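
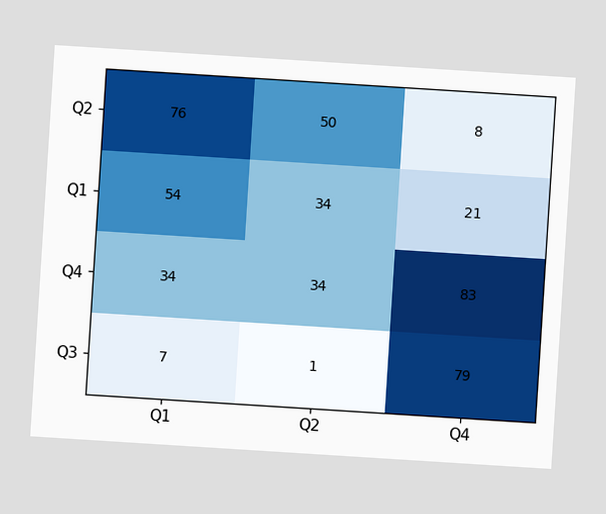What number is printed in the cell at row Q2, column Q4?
8

The chart is tilted about 4° clockwise. The (Q2, Q4) cell reads 8.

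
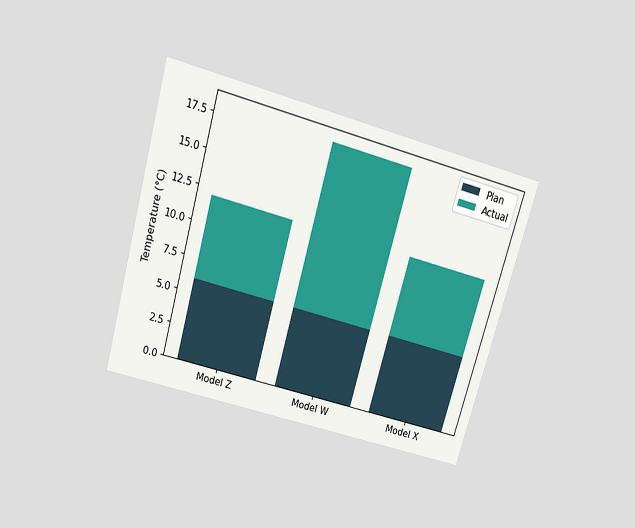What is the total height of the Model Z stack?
12°C

The chart is tilted about 16° clockwise and viewed slightly from above. The Model Z stack's top reaches 12°C on the y-axis.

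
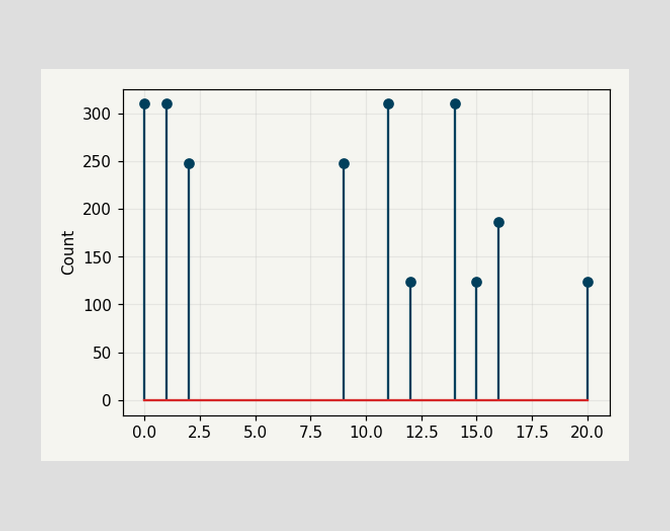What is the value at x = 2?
The stem at x=2 reaches 248.

248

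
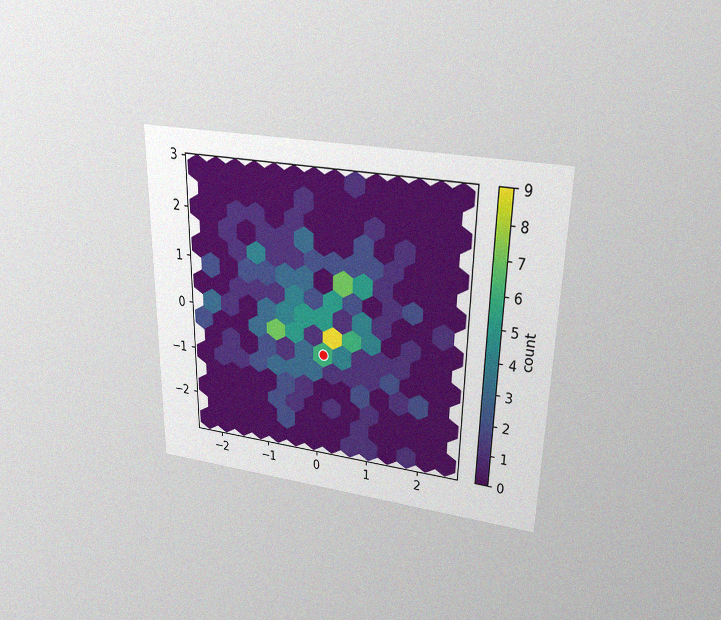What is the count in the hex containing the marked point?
The chart is viewed slightly from above, with some photo noise. The marked hex reads 6 on the colorbar.

6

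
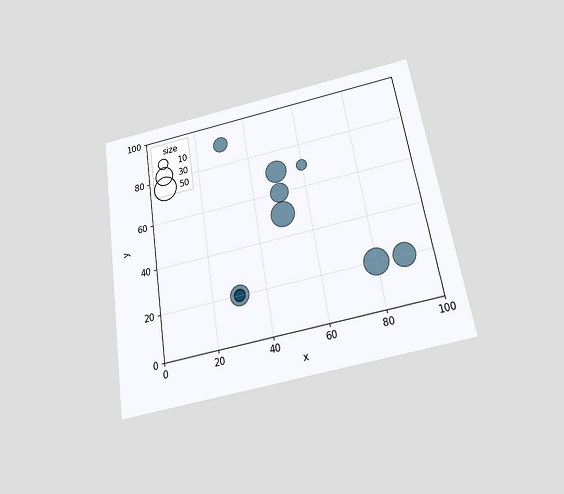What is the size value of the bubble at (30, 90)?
The chart is tilted about 9° counter-clockwise and viewed slightly from below. Matching the bubble at (30, 90) against the size legend gives 20.

20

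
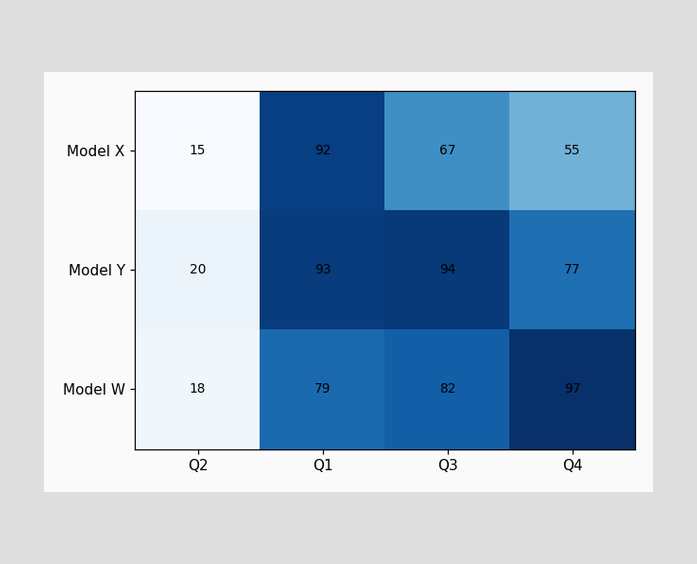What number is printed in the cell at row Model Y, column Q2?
20

The (Model Y, Q2) cell reads 20.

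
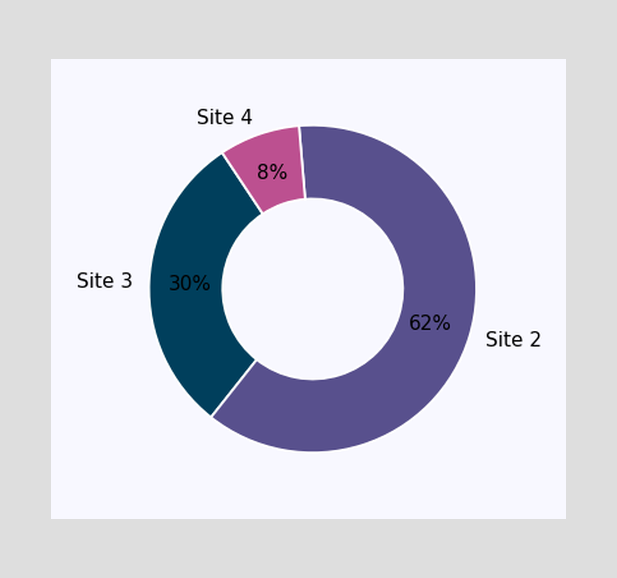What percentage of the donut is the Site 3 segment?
30%

The Site 3 segment takes up 30% of the ring.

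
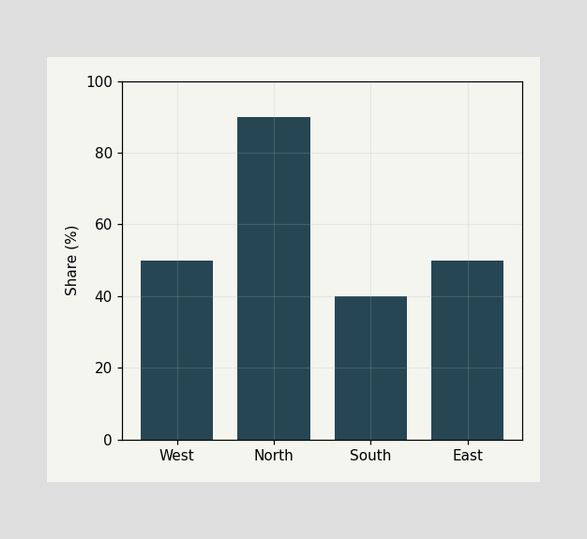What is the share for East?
50%

Reading along the chart's y-axis, the East bar reaches 50%.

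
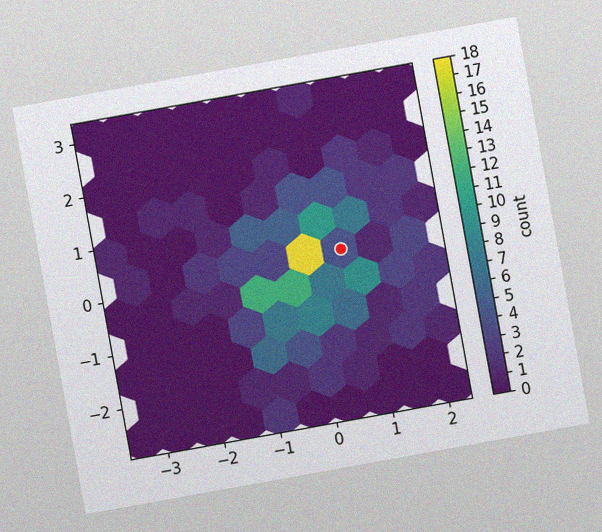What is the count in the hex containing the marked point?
The chart is tilted about 10° counter-clockwise, with some photo noise. The marked hex reads 4 on the colorbar.

4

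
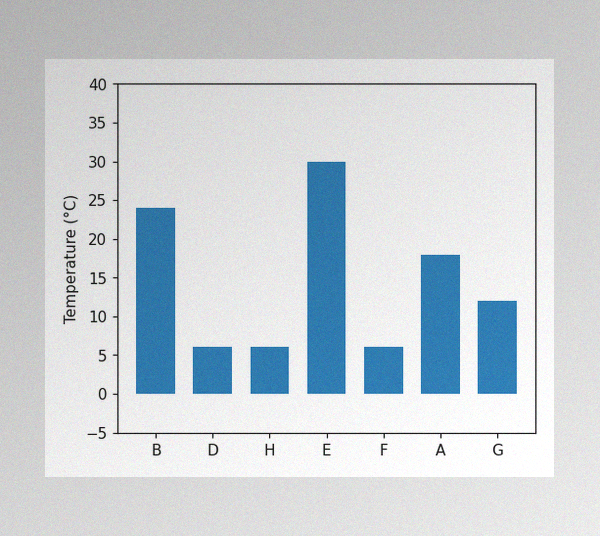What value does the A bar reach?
18°C

The image has some photo noise and uneven lighting. Reading along the chart's y-axis, the A bar reaches 18°C.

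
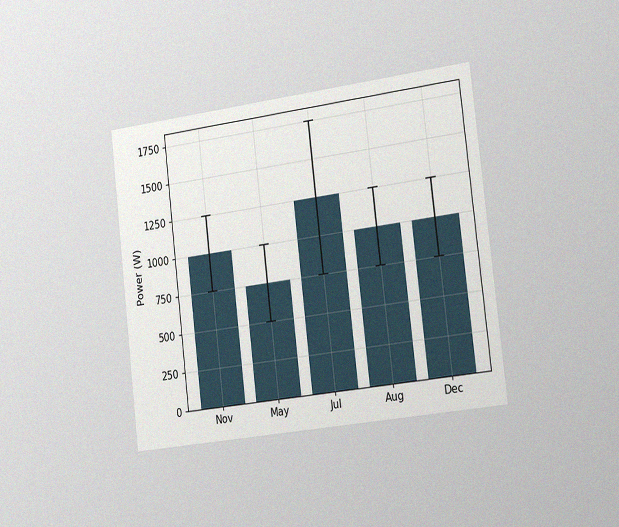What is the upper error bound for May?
The chart is tilted about 7° counter-clockwise and viewed slightly from the right, with some photo noise. The May bar's upper whisker reaches 1000W.

1000W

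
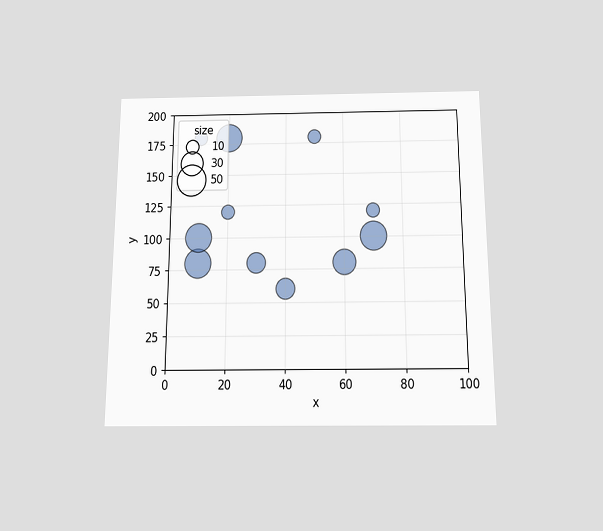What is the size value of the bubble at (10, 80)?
The chart is viewed slightly from below. Matching the bubble at (10, 80) against the size legend gives 40.

40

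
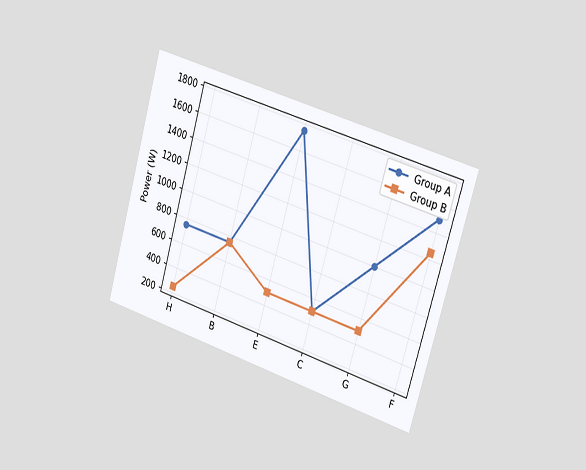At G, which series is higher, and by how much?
Group A, by 500W

The chart is tilted about 16° clockwise and viewed slightly from the right. At G, Group A sits above the other line by 500W.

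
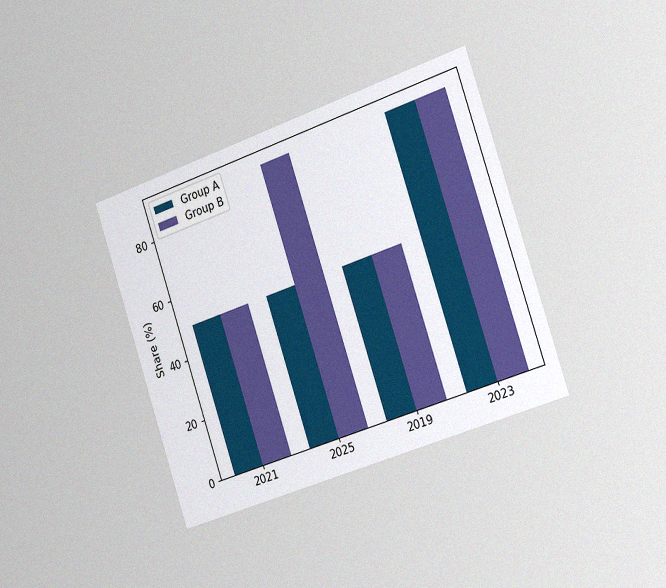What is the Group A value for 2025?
50%

The chart is tilted about 19° counter-clockwise and viewed slightly from the right, with some photo noise. The Group A bar at 2025 reaches 50% on the y-axis.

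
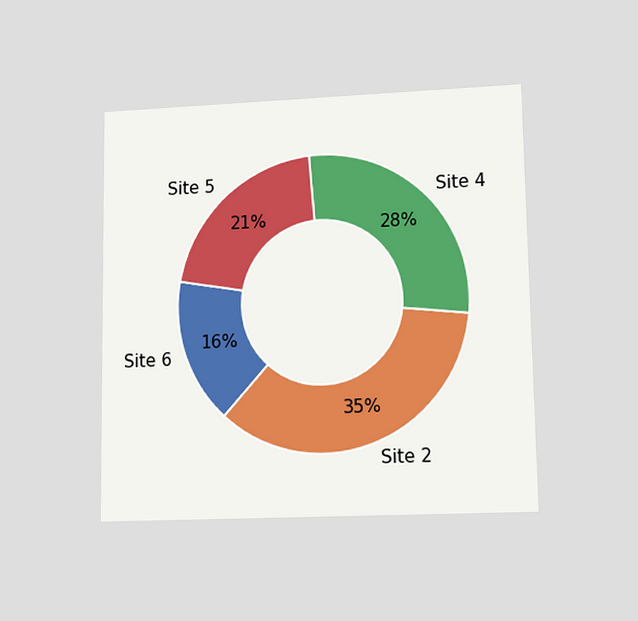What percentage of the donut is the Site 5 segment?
21%

The chart is viewed at a slight angle. The Site 5 segment takes up 21% of the ring.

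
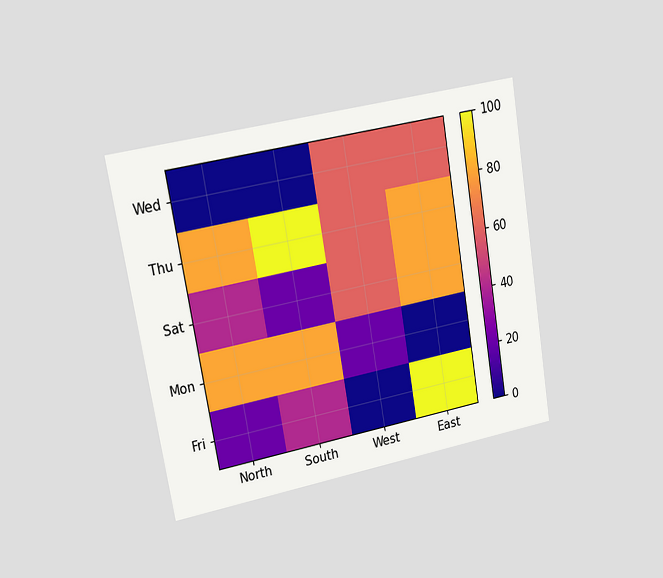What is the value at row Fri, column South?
40

The chart is tilted about 10° counter-clockwise and viewed at a slight angle. Matching cell (Fri, South) against the colorbar gives 40.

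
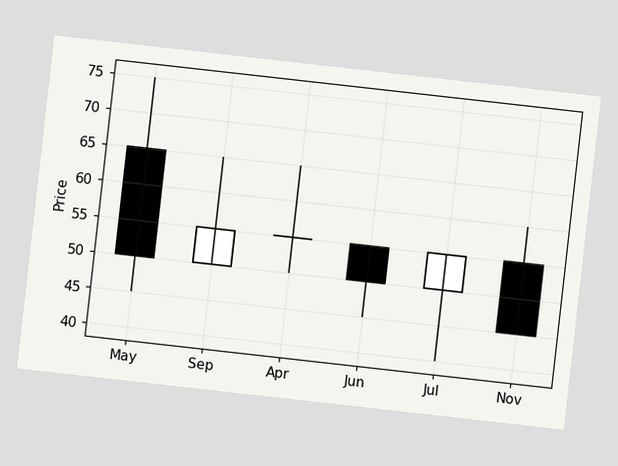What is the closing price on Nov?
45

The chart is tilted about 6° clockwise. The Nov candle closes at 45.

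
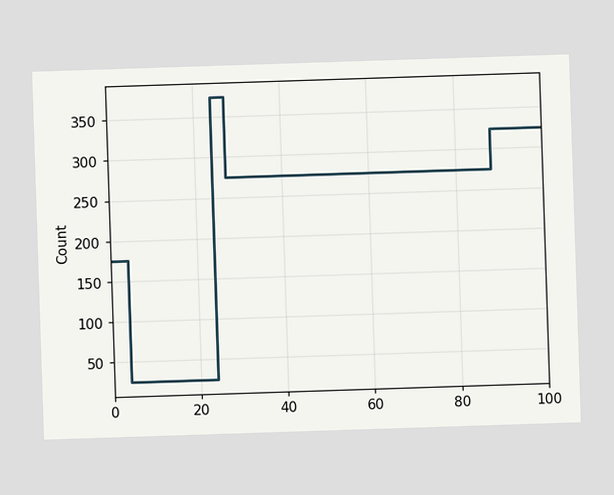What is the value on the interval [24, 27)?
375

On [24, 27) the step sits at 375.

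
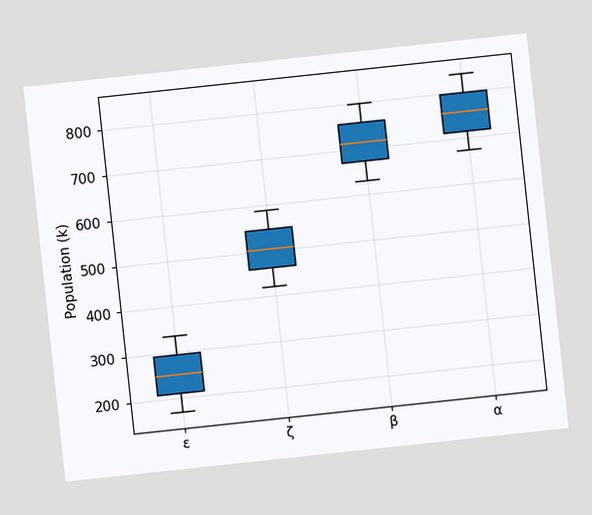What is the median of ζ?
The chart is tilted about 6° counter-clockwise. The median line in the ζ box sits at 504k.

504k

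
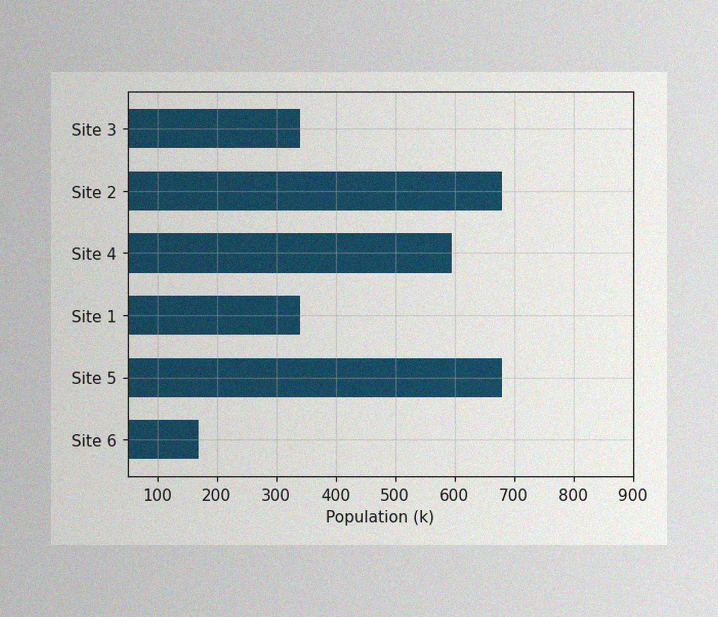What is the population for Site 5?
The image has some photo noise and uneven lighting. Reading along the chart's x-axis, the Site 5 bar reaches 680k.

680k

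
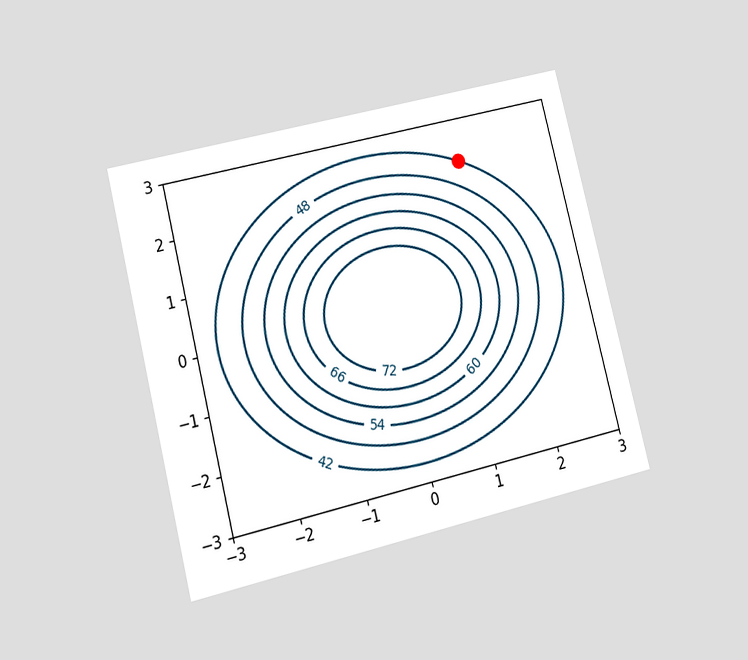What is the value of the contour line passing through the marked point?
The chart is tilted about 14° counter-clockwise and viewed at a slight angle. The marked point sits on the contour labelled 42.

42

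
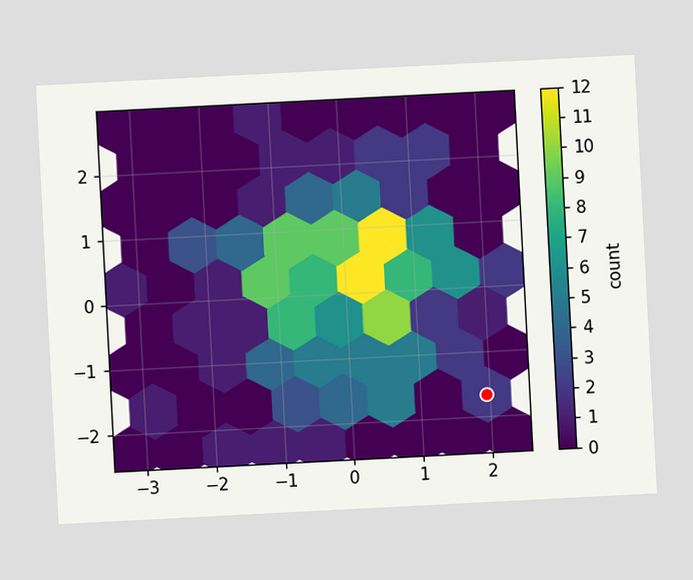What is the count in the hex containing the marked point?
The chart is tilted about 3° counter-clockwise. The marked hex reads 2 on the colorbar.

2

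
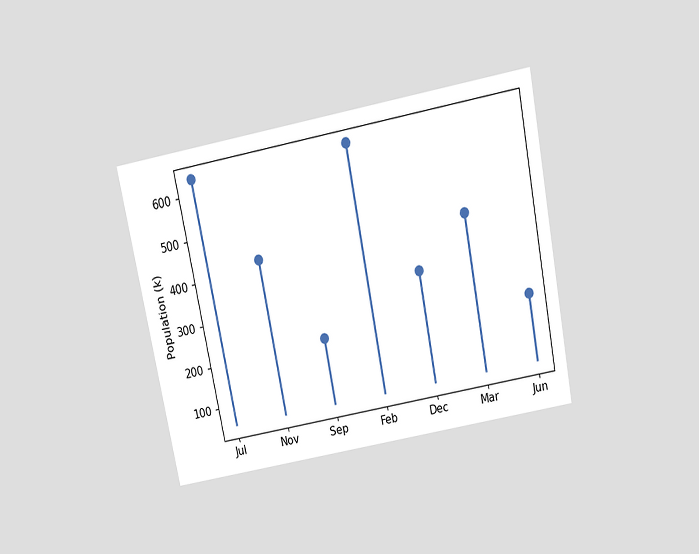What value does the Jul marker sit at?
636k

The chart is tilted about 11° counter-clockwise and viewed slightly from above. The Jul marker sits at 636k.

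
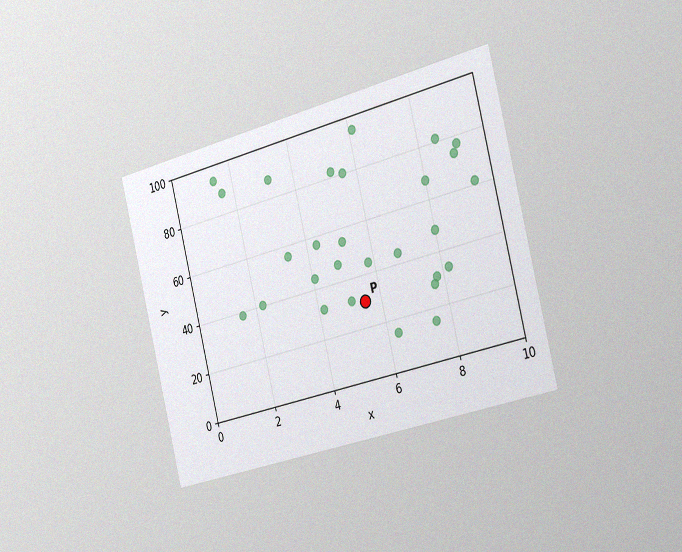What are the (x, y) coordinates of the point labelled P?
(5.5, 30)

The chart is tilted about 14° counter-clockwise and viewed slightly from the right, with some photo noise. Following the gridlines from P to each axis, P sits at (5.5, 30).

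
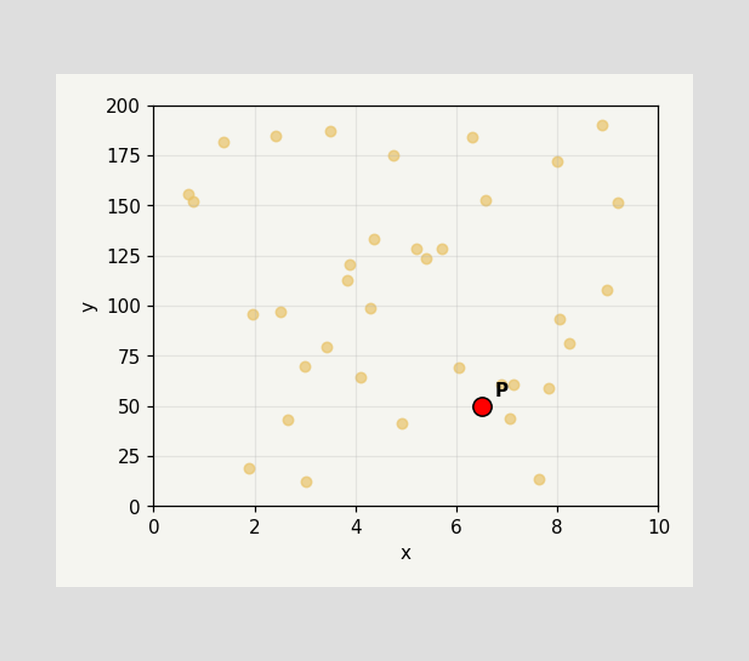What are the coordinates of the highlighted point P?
Following the gridlines from P to each axis, P sits at (6.5, 50).

(6.5, 50)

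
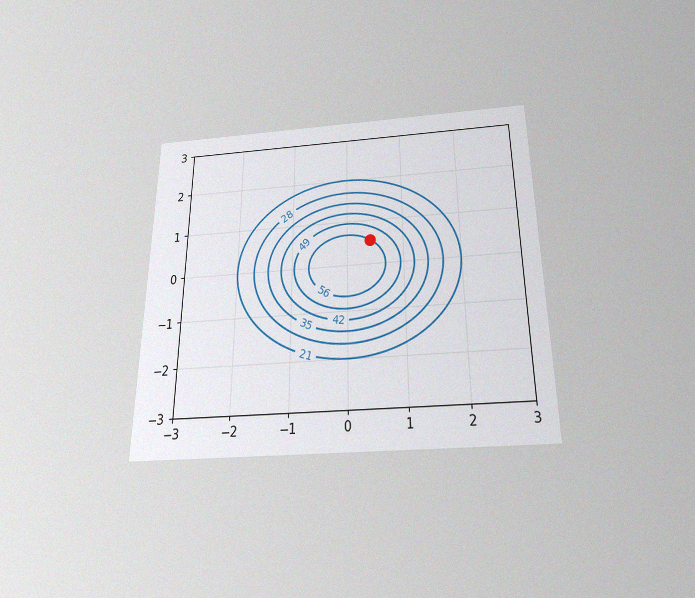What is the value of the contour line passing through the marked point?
56

The chart is viewed slightly from below, with some photo noise. The marked point sits on the contour labelled 56.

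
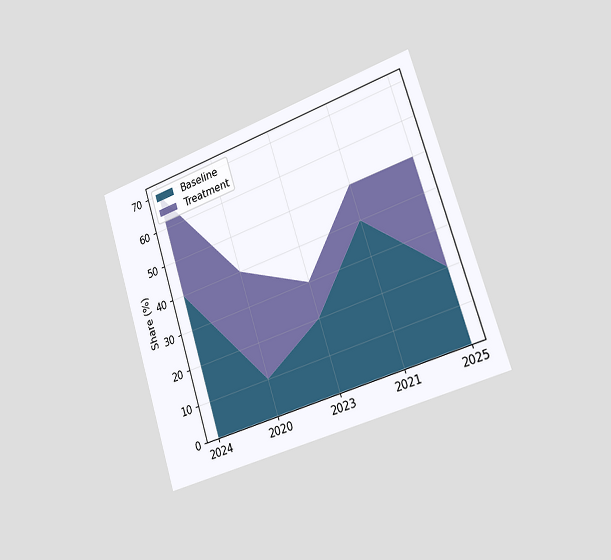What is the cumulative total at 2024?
70%

The chart is tilted about 18° counter-clockwise and viewed slightly from the right. The stacked total at 2024 reaches 70%.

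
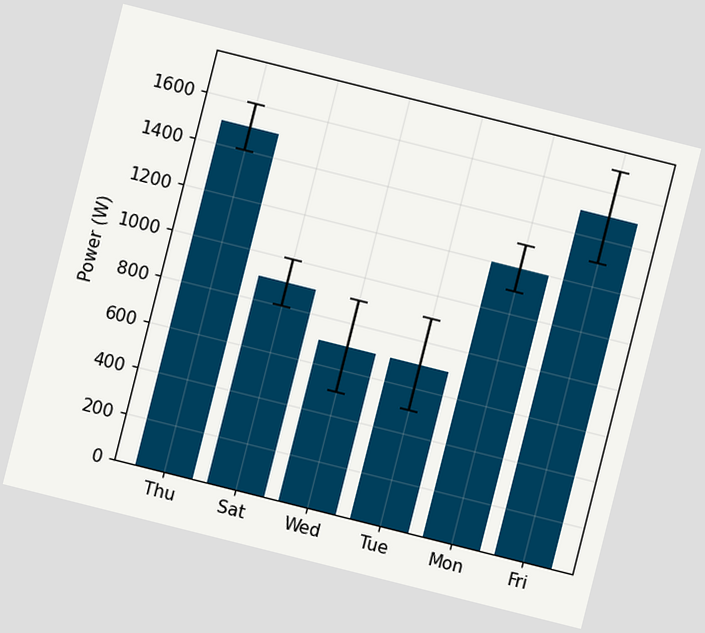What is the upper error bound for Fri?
1700W

The chart is tilted about 14° clockwise. The Fri bar's upper whisker reaches 1700W.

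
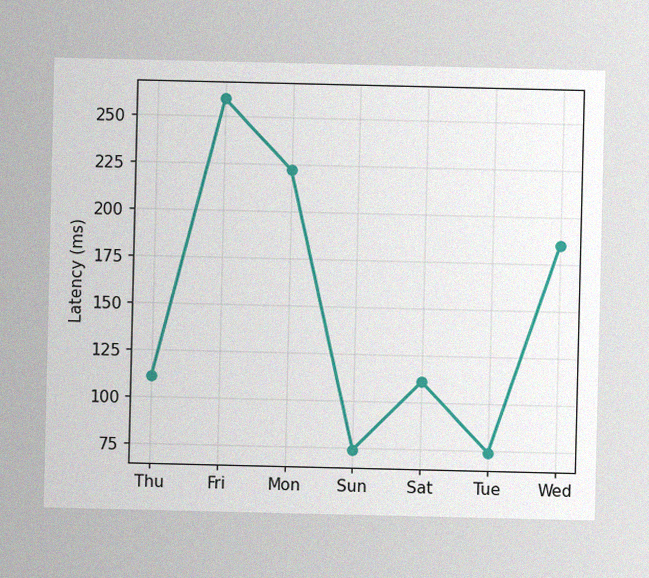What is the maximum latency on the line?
259ms

The image has some photo noise and uneven lighting. The highest point is at Fri, and reading across to the y-axis gives 259ms.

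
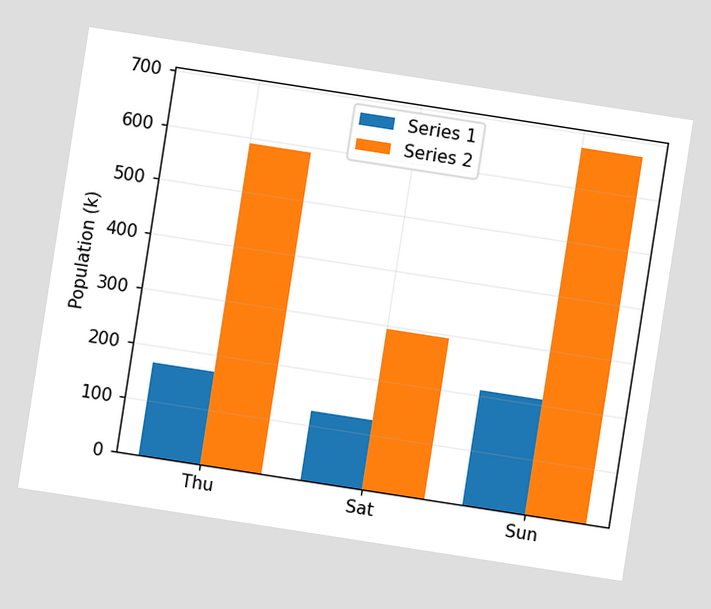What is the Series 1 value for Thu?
The chart is tilted about 9° clockwise. The Series 1 bar at Thu reaches 168k on the y-axis.

168k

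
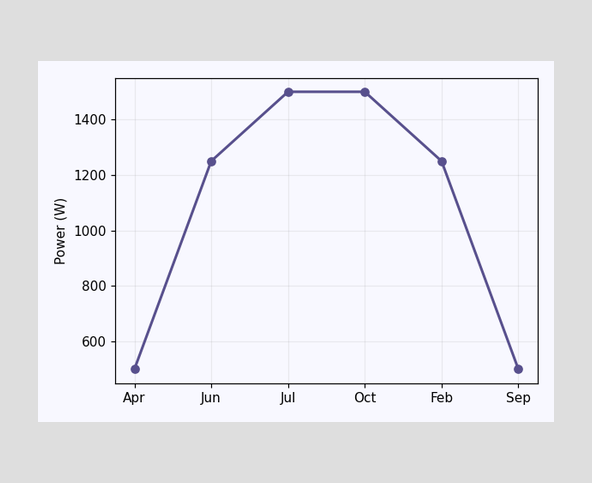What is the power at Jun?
At Jun, the line is at 1250W.

1250W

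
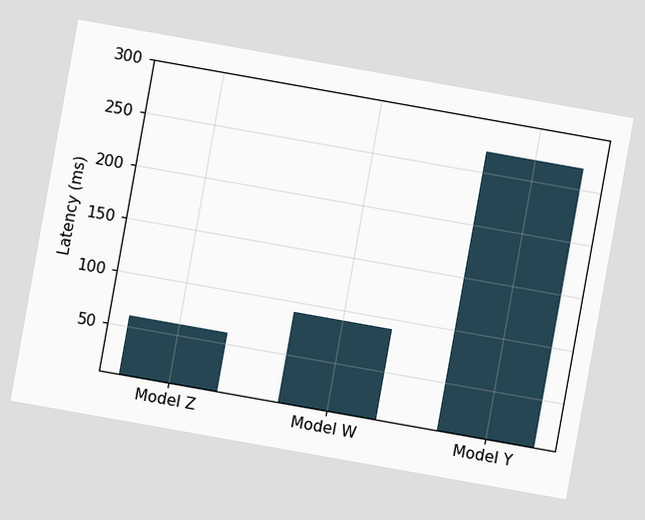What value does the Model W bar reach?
The chart is tilted about 10° clockwise. Reading along the chart's y-axis, the Model W bar reaches 90ms.

90ms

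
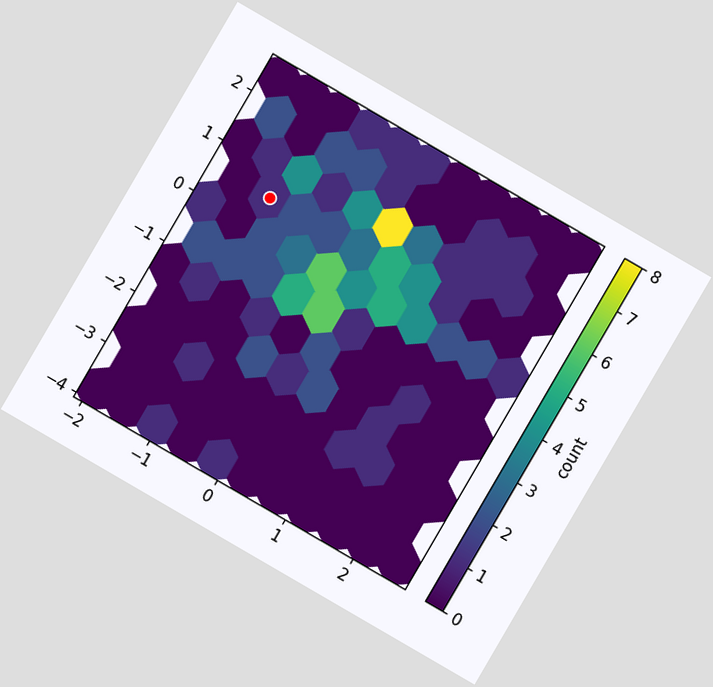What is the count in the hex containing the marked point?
1

The chart is tilted about 30° clockwise. The marked hex reads 1 on the colorbar.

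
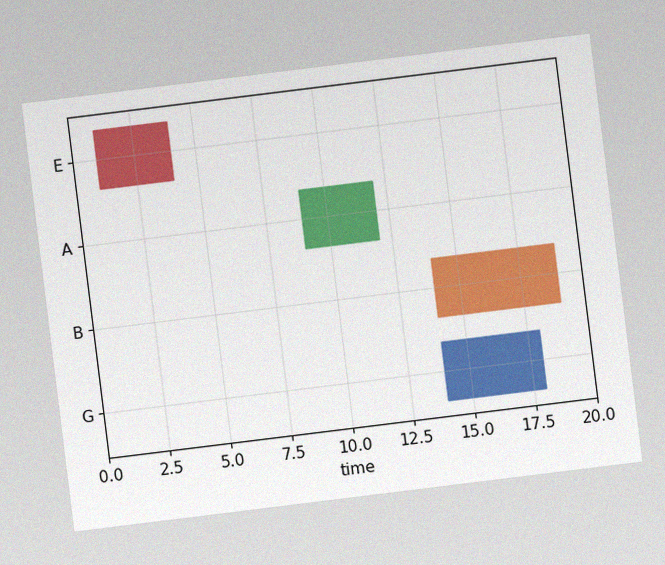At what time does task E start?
1

The chart is tilted about 7° counter-clockwise, with some photo noise. The E bar begins at t=1.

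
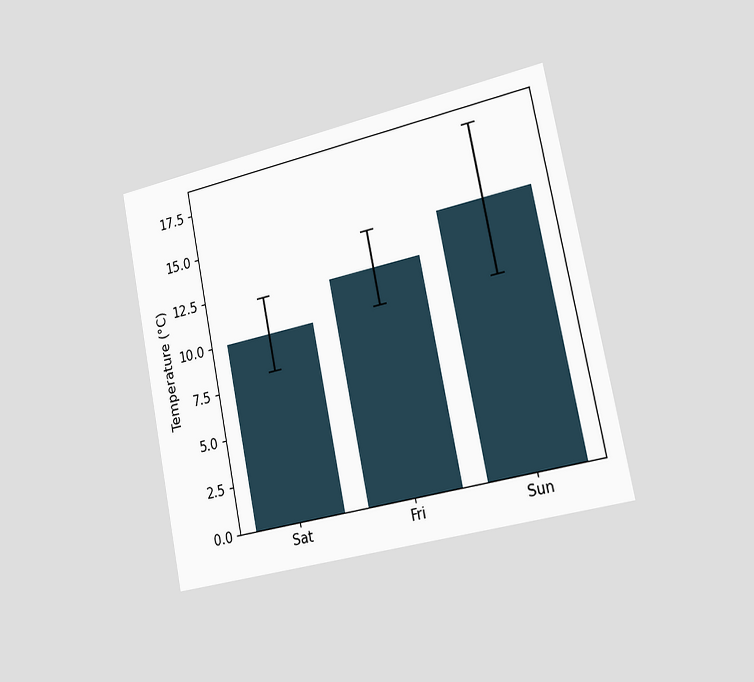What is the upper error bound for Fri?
The chart is tilted about 11° counter-clockwise and viewed slightly from the right. The Fri bar's upper whisker reaches 14°C.

14°C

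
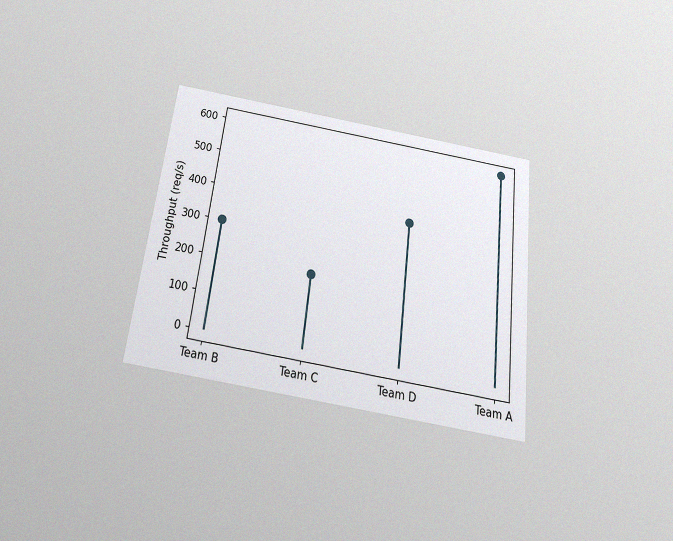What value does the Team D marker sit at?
400req/s

The chart is tilted about 7° clockwise and viewed slightly from below, with some photo noise. The Team D marker sits at 400req/s.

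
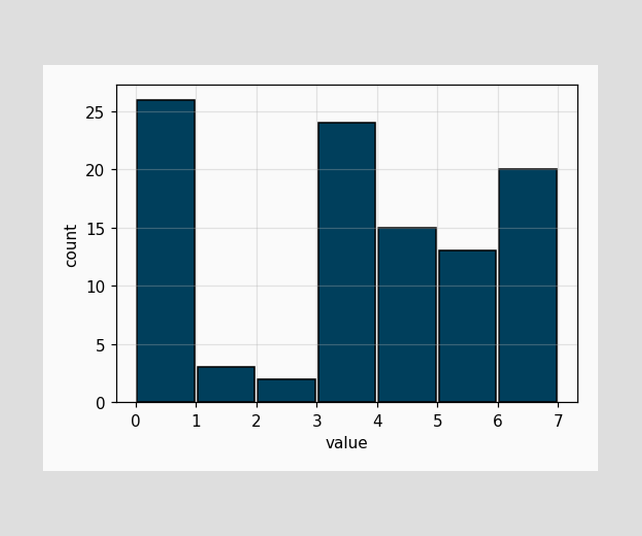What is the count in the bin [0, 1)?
26

The [0, 1) bin has height 26.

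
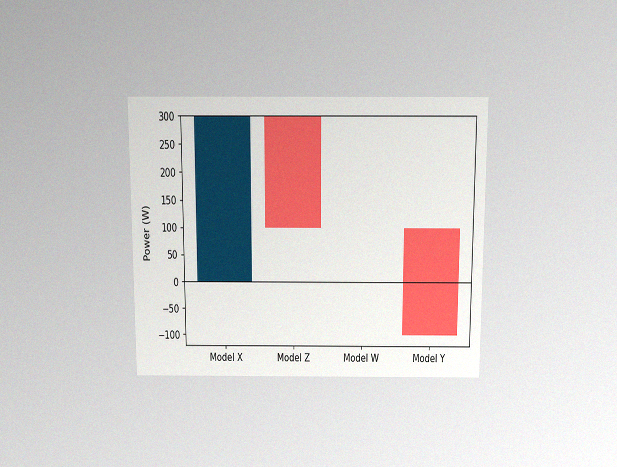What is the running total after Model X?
300W

The chart is viewed slightly from above, with some photo noise. After Model X the running total reaches 300W.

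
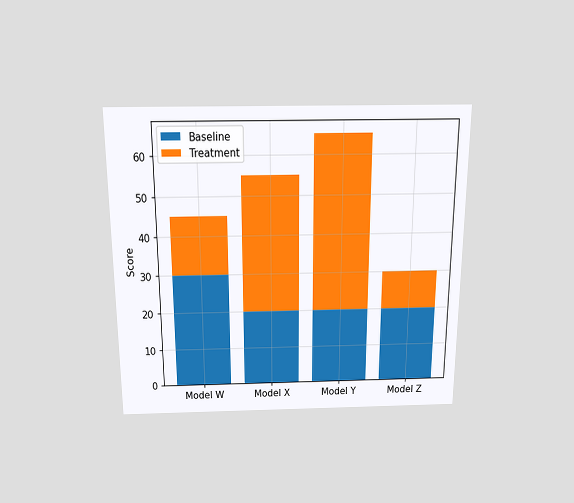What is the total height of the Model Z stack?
30

The chart is viewed slightly from above. The Model Z stack's top reaches 30 on the y-axis.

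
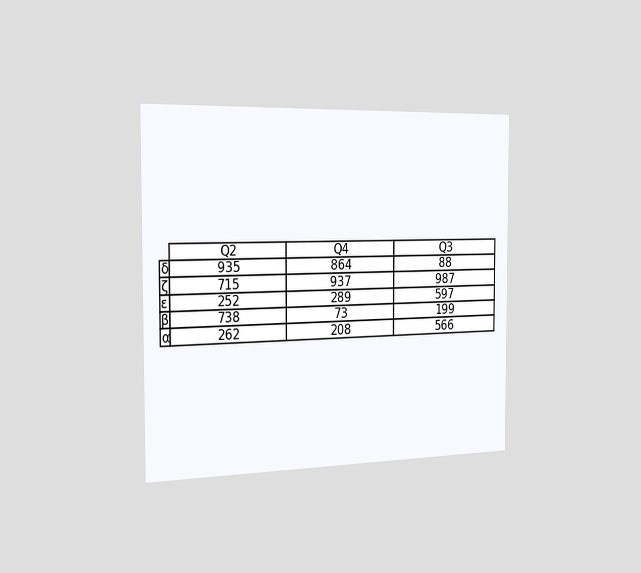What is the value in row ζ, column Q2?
The chart is viewed slightly from the left. The (ζ, Q2) cell reads 715.

715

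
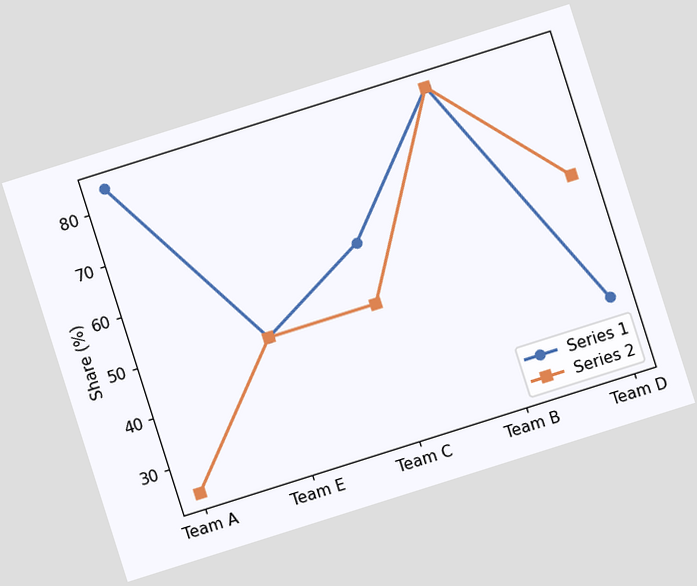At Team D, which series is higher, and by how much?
The chart is tilted about 18° counter-clockwise. At Team D, Series 2 sits above the other line by 24%.

Series 2, by 24%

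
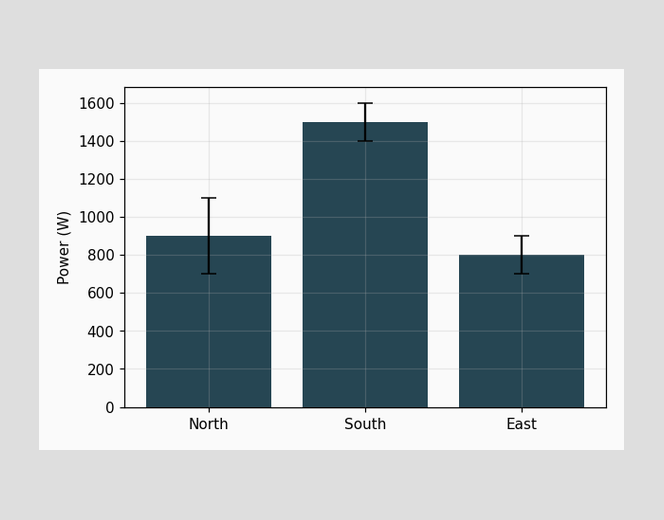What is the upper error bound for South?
The South bar's upper whisker reaches 1600W.

1600W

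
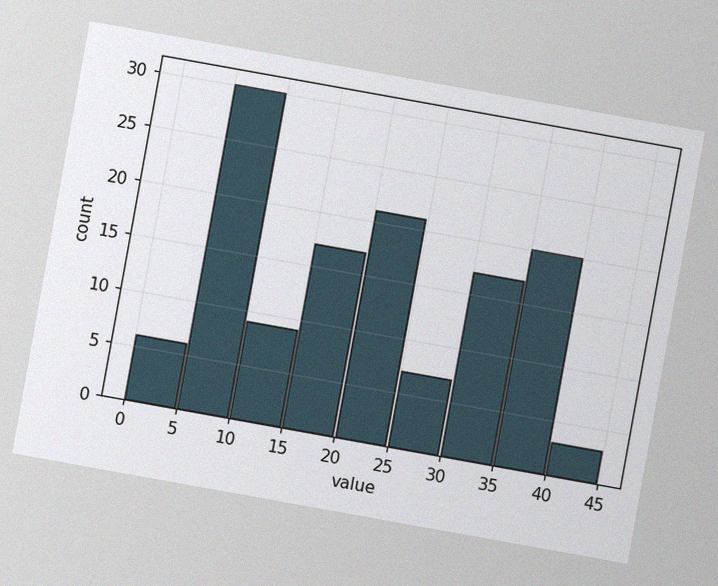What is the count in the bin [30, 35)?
17

The chart is tilted about 10° clockwise, with some photo noise. The [30, 35) bin has height 17.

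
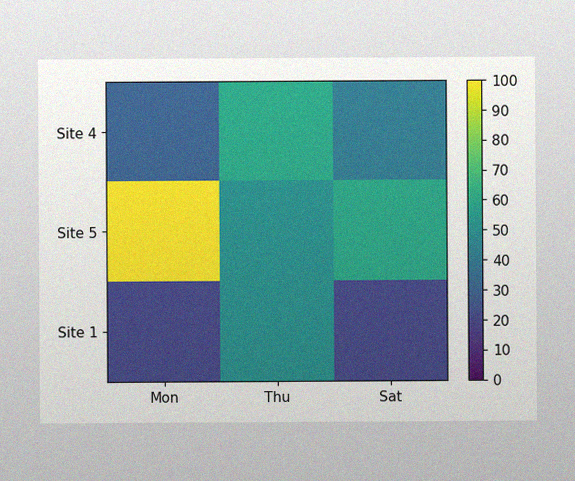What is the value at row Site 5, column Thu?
50

The image has some photo noise and uneven lighting. Matching cell (Site 5, Thu) against the colorbar gives 50.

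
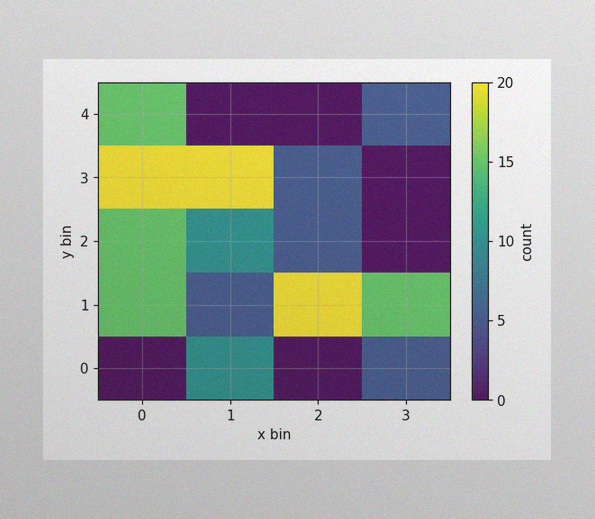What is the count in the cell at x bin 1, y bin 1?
The image has some photo noise and uneven lighting. Matching the cell (1, 1) against the colorbar gives 5.

5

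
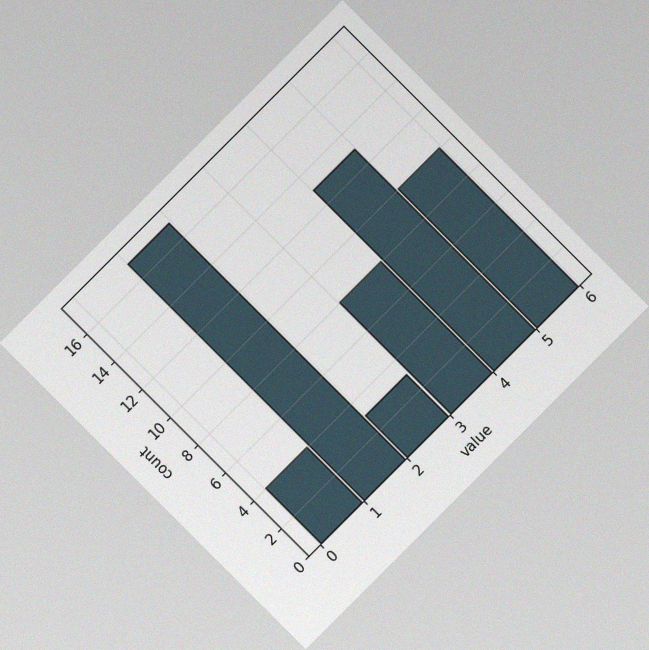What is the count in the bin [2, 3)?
The chart is tilted about 45° counter-clockwise, with some photo noise. The [2, 3) bin has height 3.

3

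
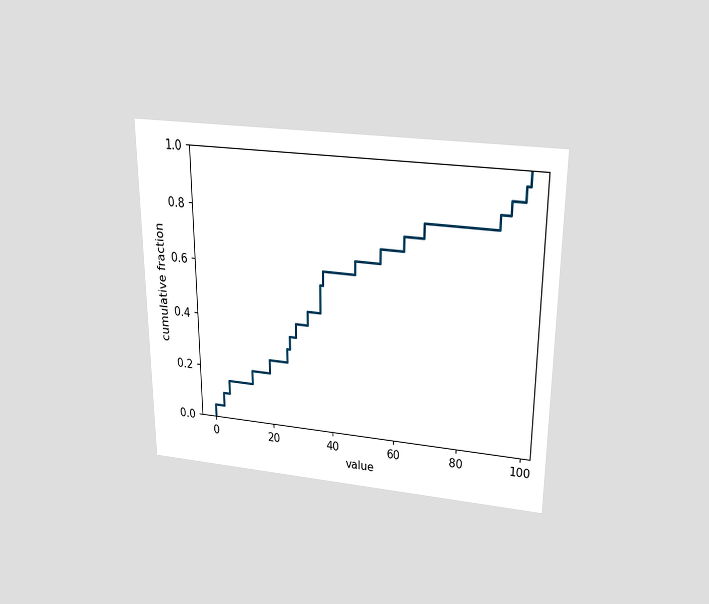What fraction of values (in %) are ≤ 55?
The chart is viewed slightly from above. At x=55 the ECDF step is at 70%.

70%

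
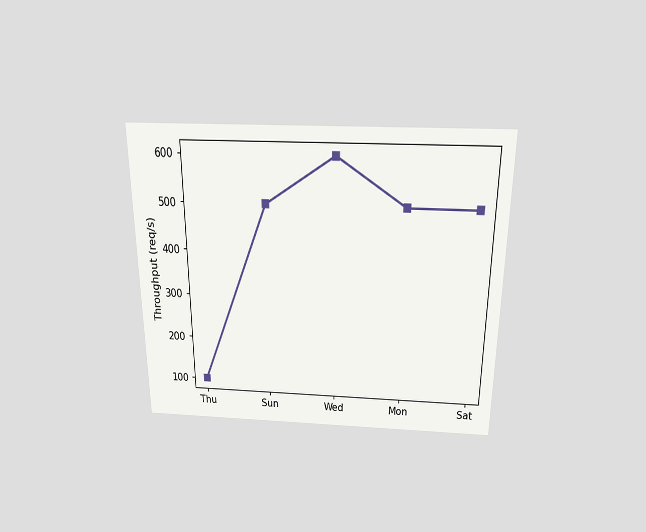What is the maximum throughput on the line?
The chart is viewed slightly from above. The highest point is at Wed, and reading across to the y-axis gives 600req/s.

600req/s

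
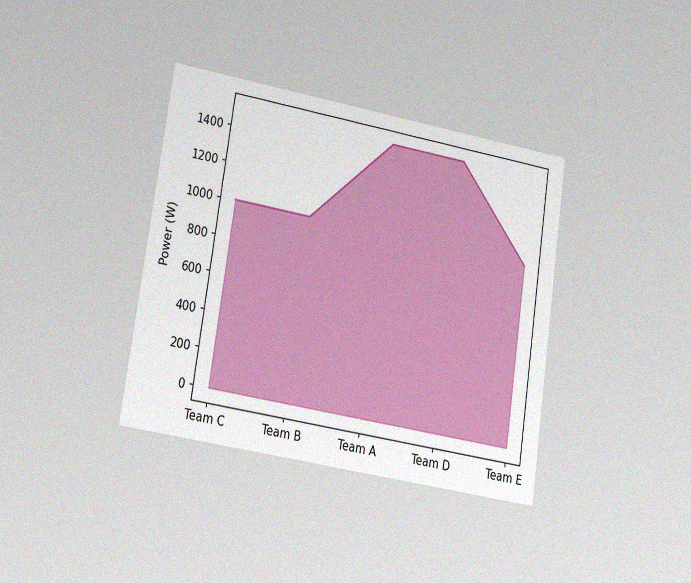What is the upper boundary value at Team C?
The chart is tilted about 8° clockwise and viewed slightly from the left, with some photo noise. At Team C the upper boundary is at 1000W.

1000W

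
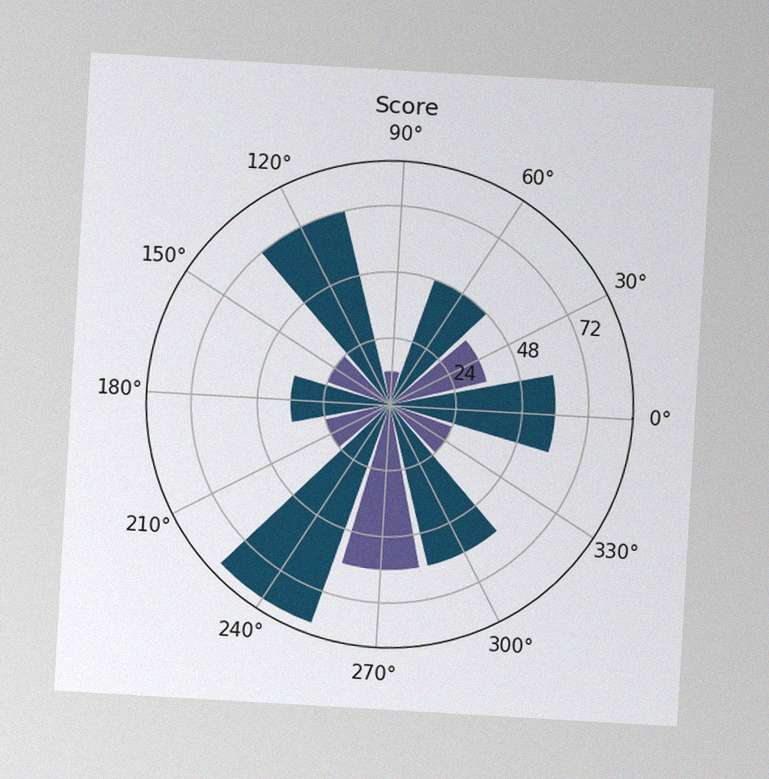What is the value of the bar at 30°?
The chart is tilted about 3° clockwise, with some photo noise. The bar at 30° reaches 36 on the radial axis.

36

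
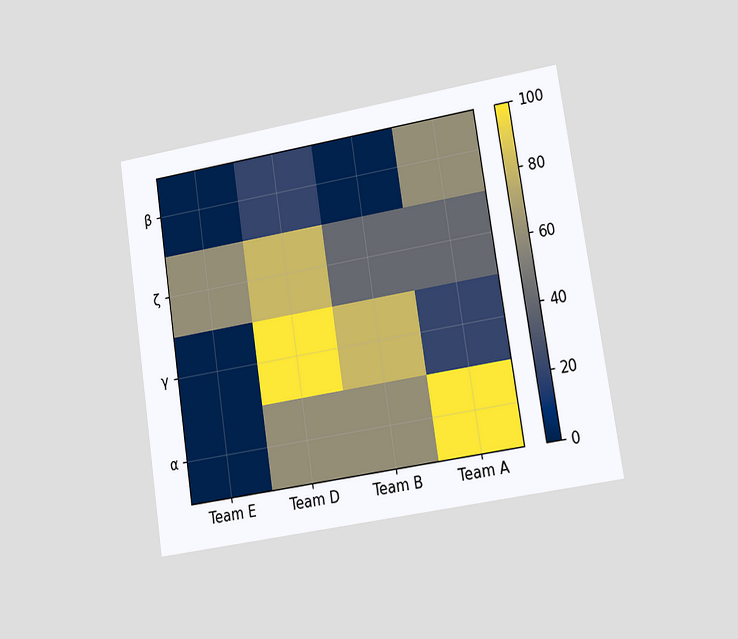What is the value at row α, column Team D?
The chart is tilted about 9° counter-clockwise and viewed at a slight angle. Matching cell (α, Team D) against the colorbar gives 60.

60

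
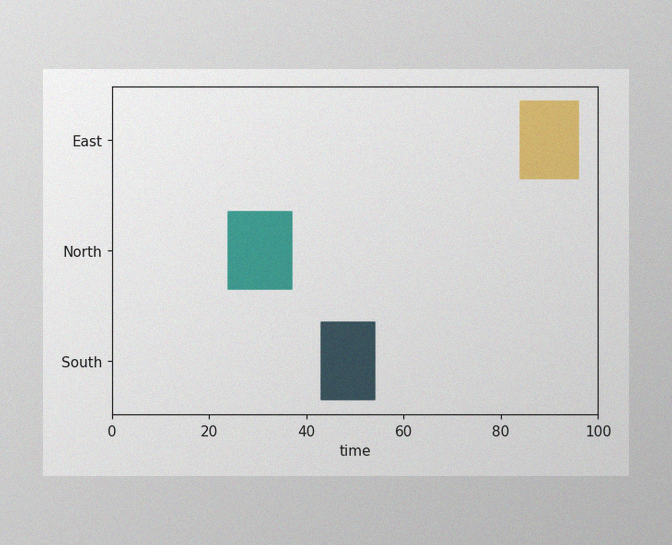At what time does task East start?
The image has some photo noise and uneven lighting. The East bar begins at t=84.

84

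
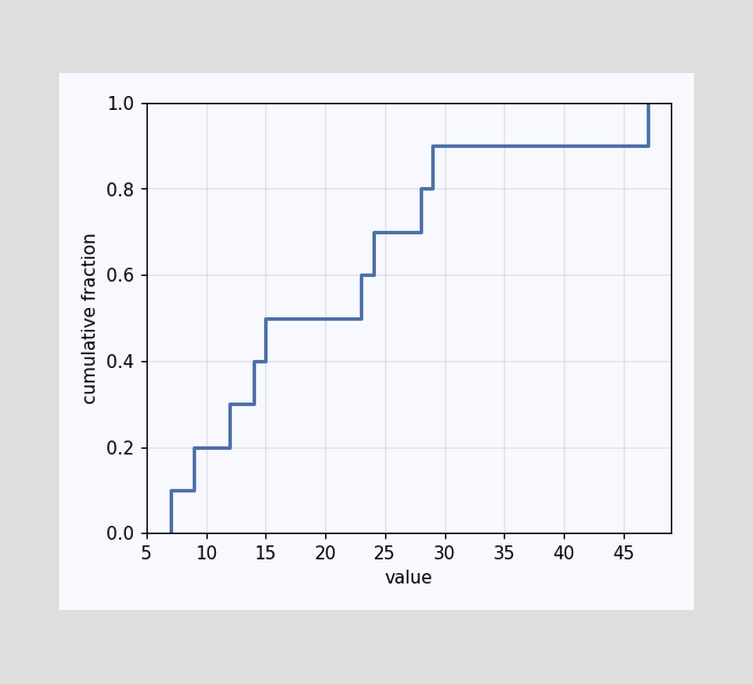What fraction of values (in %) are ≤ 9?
At x=9 the ECDF step is at 20%.

20%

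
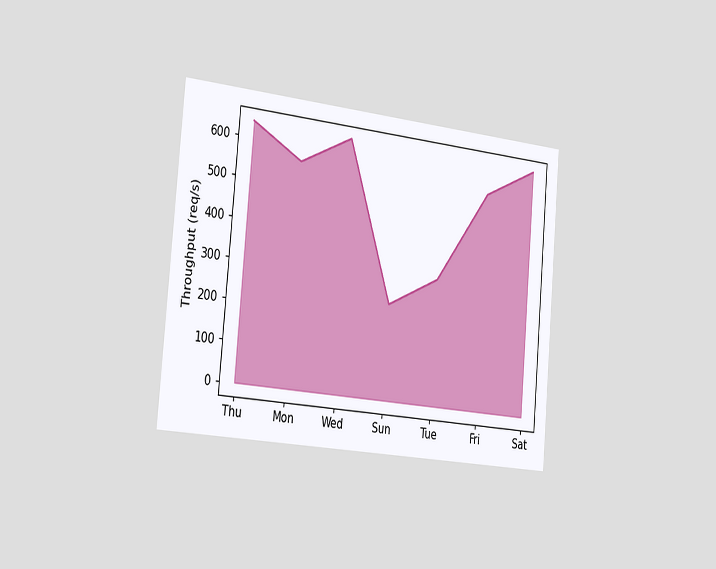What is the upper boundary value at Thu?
The chart is tilted about 5° clockwise and viewed slightly from the left. At Thu the upper boundary is at 640req/s.

640req/s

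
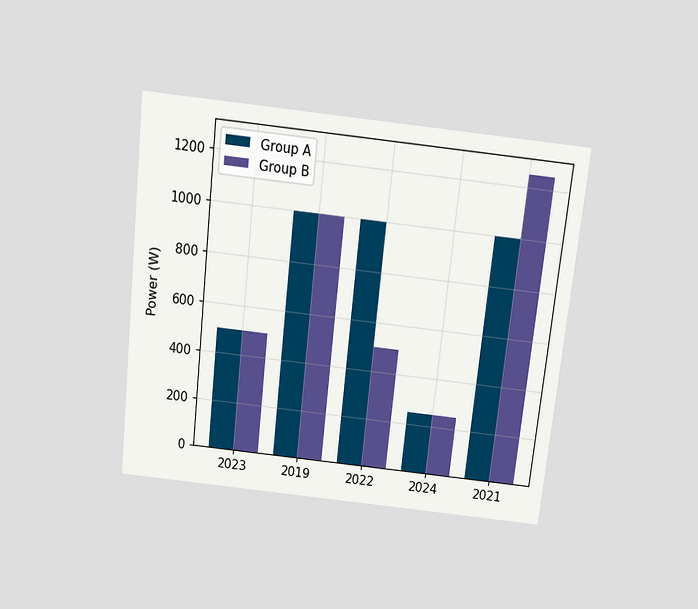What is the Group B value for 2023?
500W

The chart is tilted about 6° clockwise and viewed slightly from above. The Group B bar at 2023 reaches 500W on the y-axis.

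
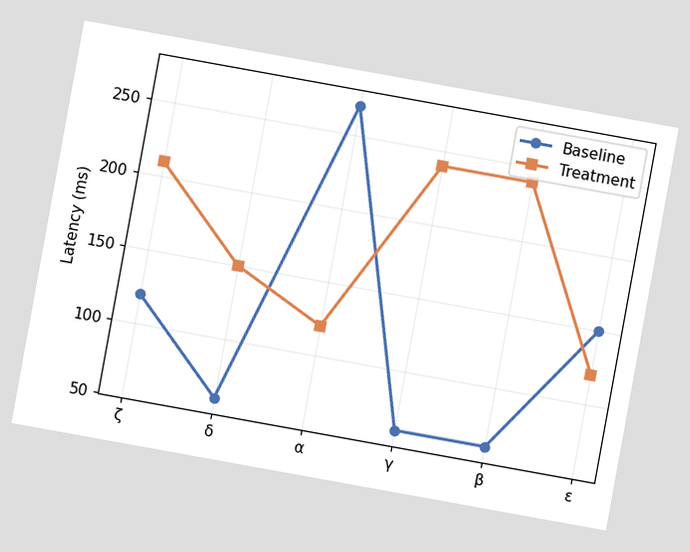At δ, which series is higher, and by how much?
The chart is tilted about 10° clockwise. At δ, Treatment sits above the other line by 90ms.

Treatment, by 90ms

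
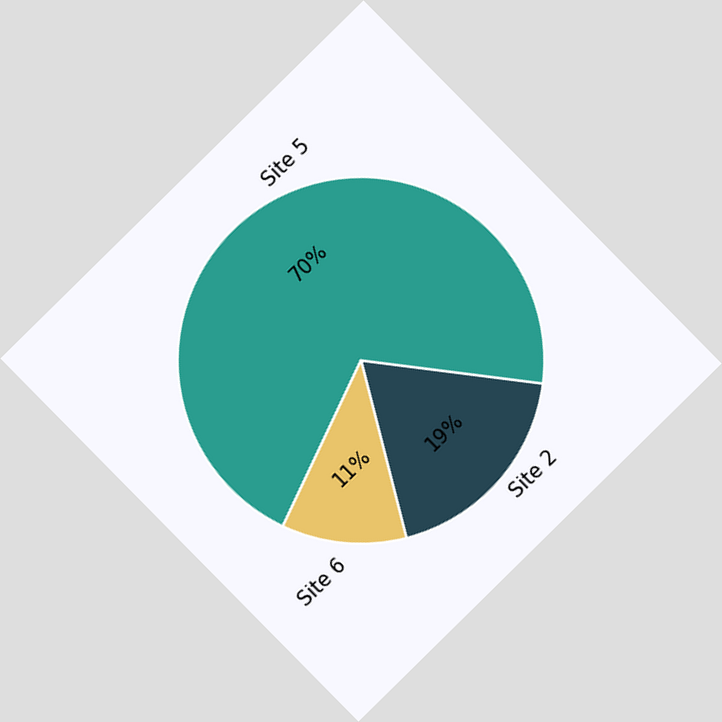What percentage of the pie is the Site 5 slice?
70%

The chart is tilted about 45° counter-clockwise. The Site 5 slice takes up 70% of the pie.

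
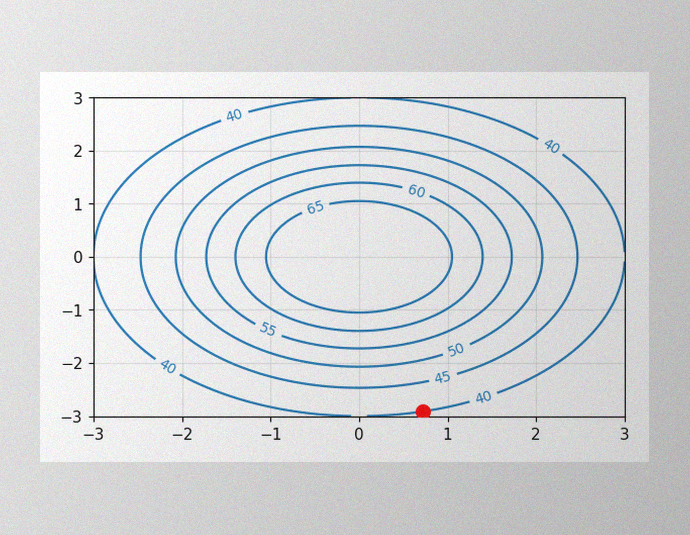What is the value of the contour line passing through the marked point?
The image has some photo noise and uneven lighting. The marked point sits on the contour labelled 40.

40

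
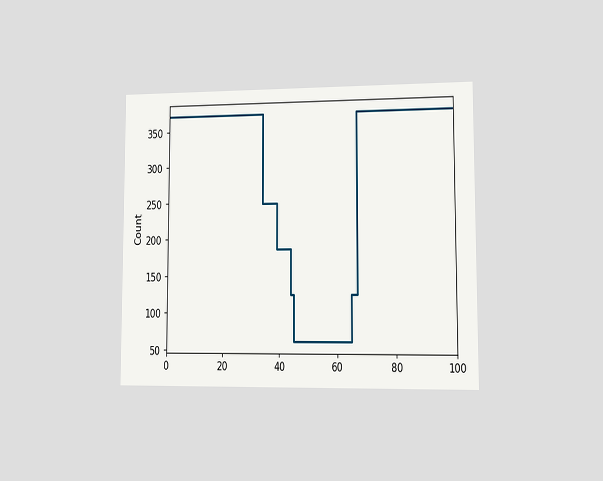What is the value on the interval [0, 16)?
372

The chart is viewed at a slight angle. On [0, 16) the step sits at 372.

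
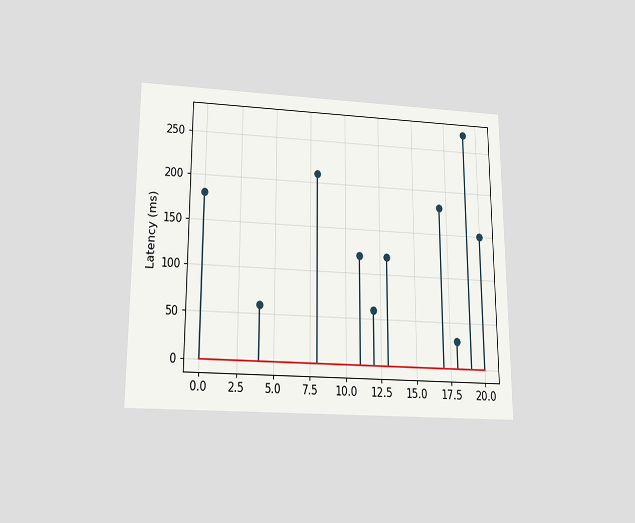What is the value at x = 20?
150ms

The chart is viewed slightly from below. The stem at x=20 reaches 150ms.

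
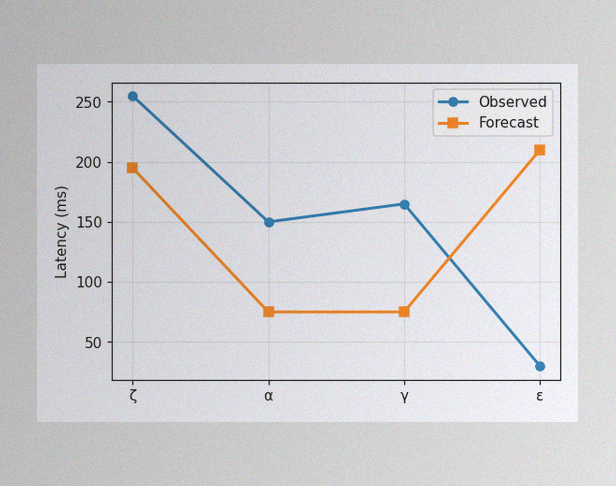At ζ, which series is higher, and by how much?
The image has some photo noise and uneven lighting. At ζ, Observed sits above the other line by 60ms.

Observed, by 60ms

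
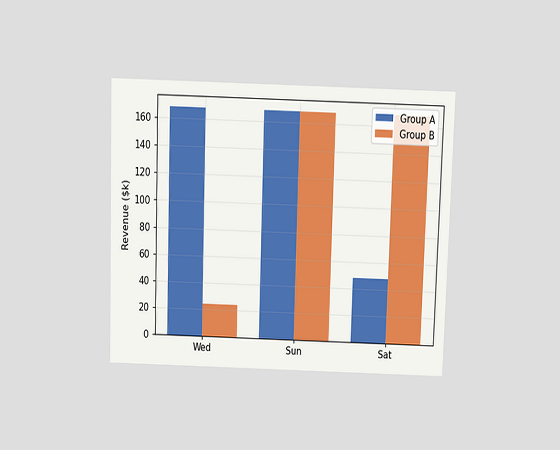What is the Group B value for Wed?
The chart is viewed slightly from above. The Group B bar at Wed reaches $24k on the y-axis.

$24k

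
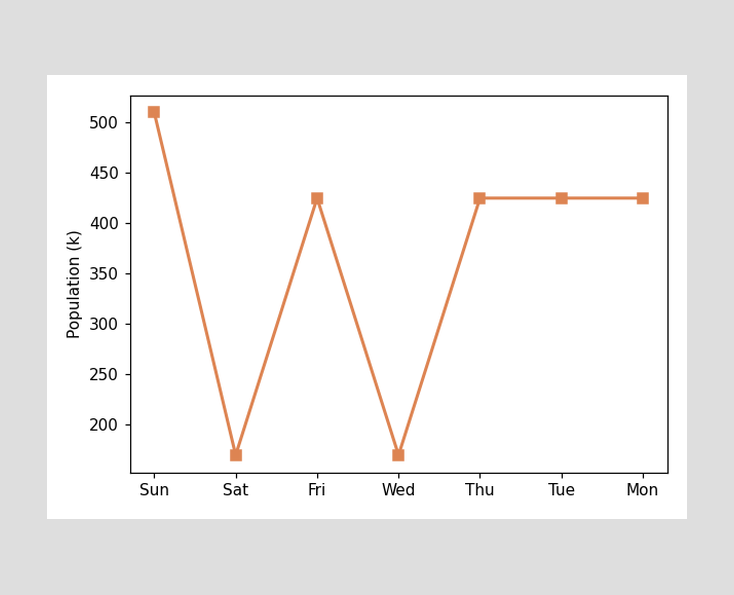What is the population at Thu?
At Thu, the line is at 425k.

425k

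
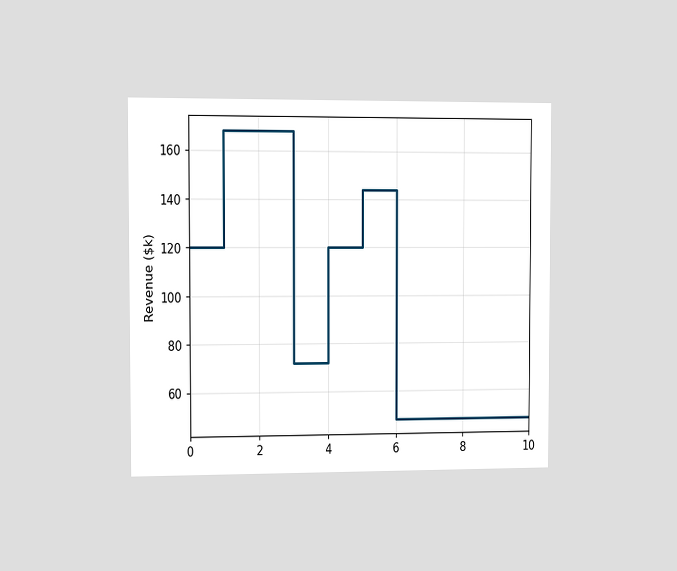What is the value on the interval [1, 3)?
$168k

The chart is viewed slightly from the left. On [1, 3) the step sits at $168k.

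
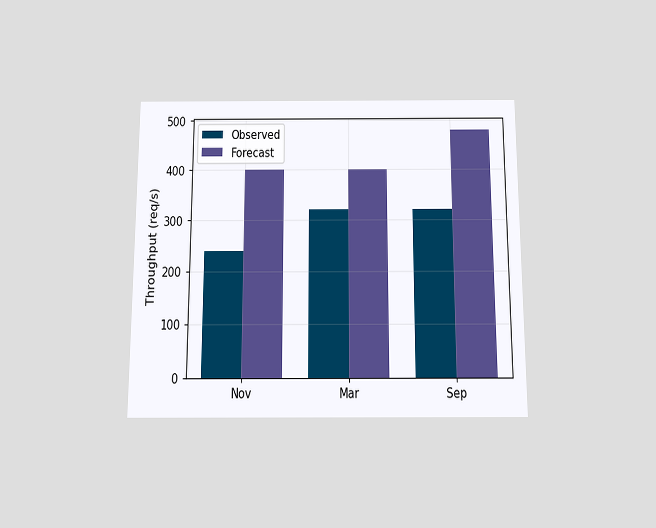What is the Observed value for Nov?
The chart is viewed slightly from below. The Observed bar at Nov reaches 240req/s on the y-axis.

240req/s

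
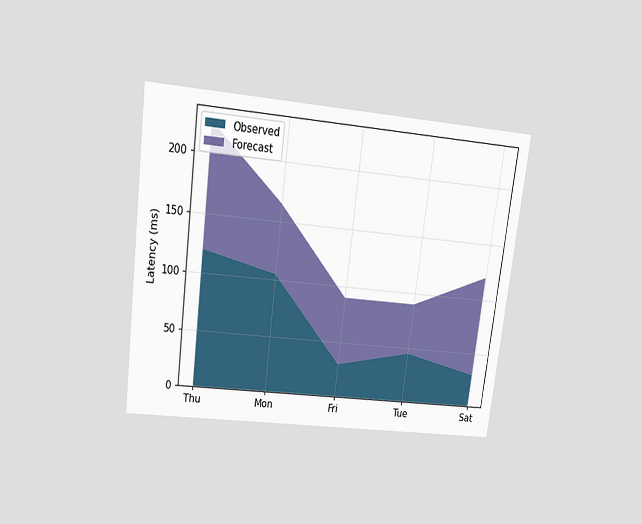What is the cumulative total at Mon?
The chart is tilted about 7° clockwise and viewed slightly from above. The stacked total at Mon reaches 165ms.

165ms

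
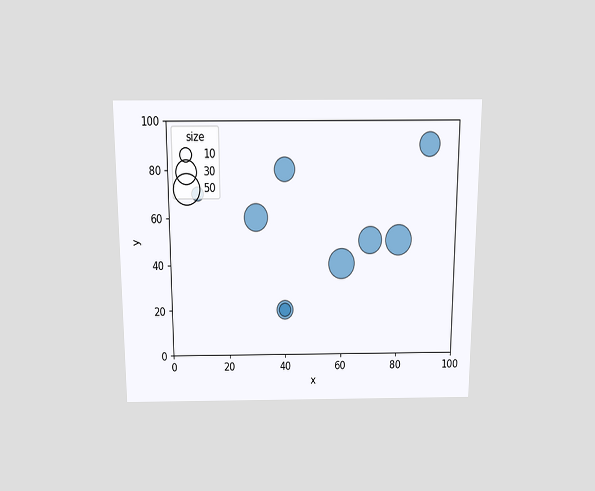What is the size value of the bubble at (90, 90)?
The chart is viewed slightly from above. Matching the bubble at (90, 90) against the size legend gives 30.

30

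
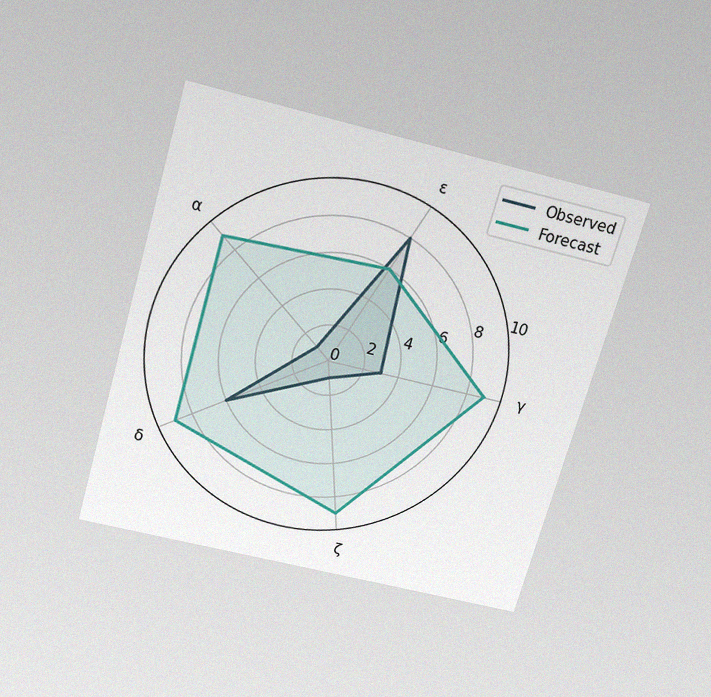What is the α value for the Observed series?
The chart is tilted about 16° clockwise and viewed slightly from above, with some photo noise. On the α axis, Observed reaches 1.

1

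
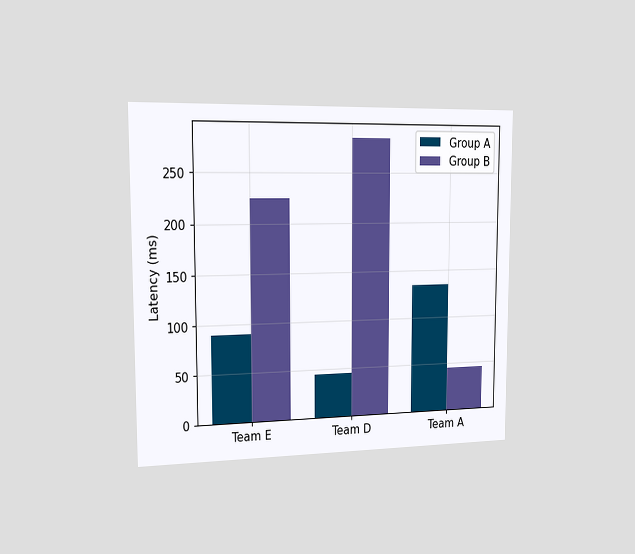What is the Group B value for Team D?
285ms

The chart is viewed slightly from the left. The Group B bar at Team D reaches 285ms on the y-axis.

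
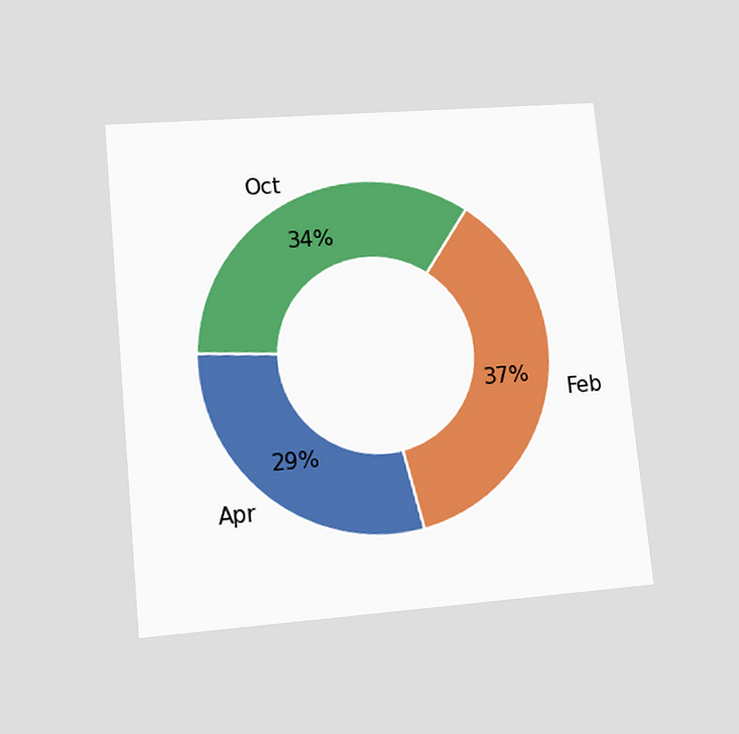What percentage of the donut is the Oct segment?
34%

The chart is tilted about 6° counter-clockwise and viewed at a slight angle. The Oct segment takes up 34% of the ring.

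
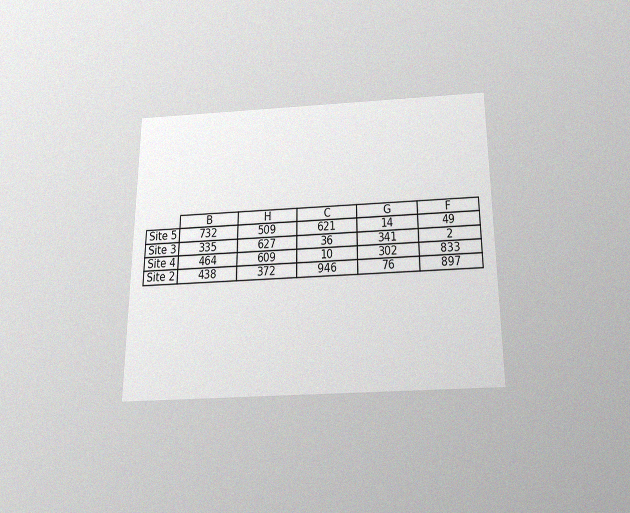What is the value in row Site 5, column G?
The chart is viewed slightly from below, with some photo noise. The (Site 5, G) cell reads 14.

14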